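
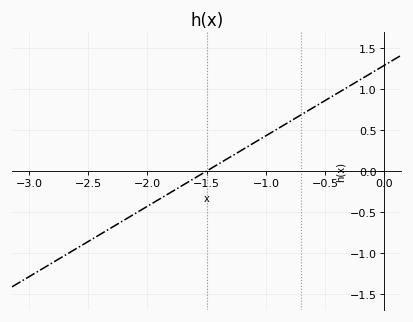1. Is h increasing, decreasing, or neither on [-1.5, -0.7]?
increasing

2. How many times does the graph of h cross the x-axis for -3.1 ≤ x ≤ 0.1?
1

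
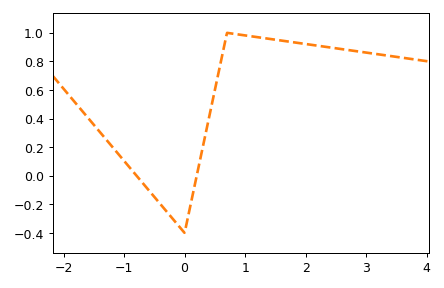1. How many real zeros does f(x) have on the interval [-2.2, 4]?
2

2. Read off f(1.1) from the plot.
0.98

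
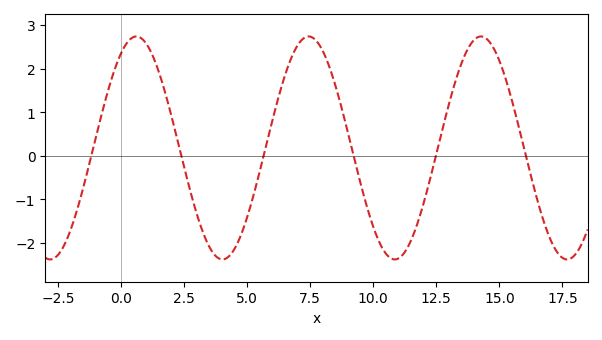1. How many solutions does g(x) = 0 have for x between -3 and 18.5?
6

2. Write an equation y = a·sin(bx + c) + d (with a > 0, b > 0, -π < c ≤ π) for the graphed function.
y = 2.56sin(0.92x + 1) + 0.18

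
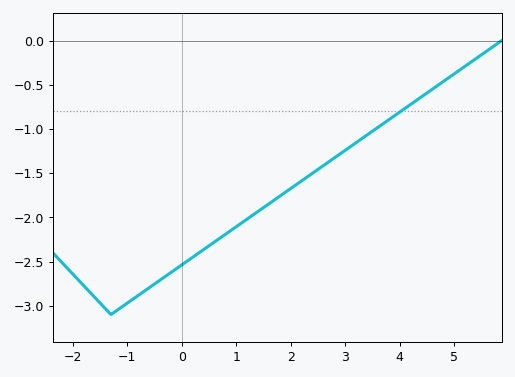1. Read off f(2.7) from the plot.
-1.35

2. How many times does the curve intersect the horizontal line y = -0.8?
1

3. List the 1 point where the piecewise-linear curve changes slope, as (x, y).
(-1.3, -3.1)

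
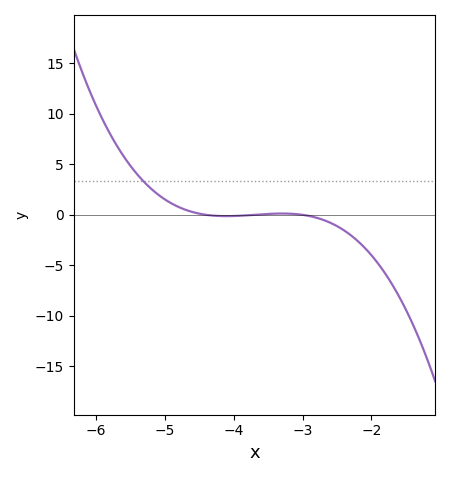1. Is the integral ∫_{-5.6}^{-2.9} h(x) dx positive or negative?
positive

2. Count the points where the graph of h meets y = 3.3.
1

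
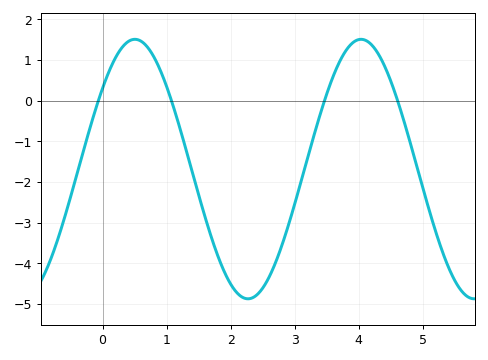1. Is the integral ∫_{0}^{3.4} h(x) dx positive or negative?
negative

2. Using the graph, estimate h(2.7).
-4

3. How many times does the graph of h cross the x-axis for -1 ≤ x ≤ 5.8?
4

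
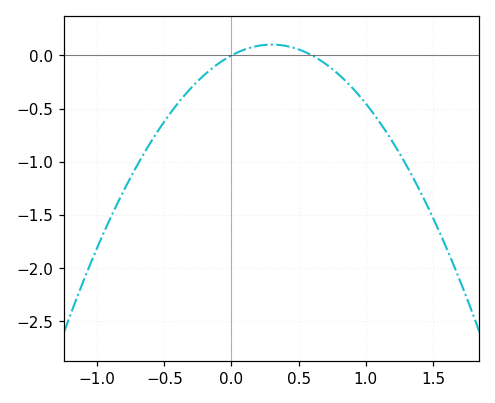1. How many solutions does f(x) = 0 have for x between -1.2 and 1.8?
2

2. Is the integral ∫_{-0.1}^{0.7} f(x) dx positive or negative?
positive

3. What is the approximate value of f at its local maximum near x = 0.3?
0.102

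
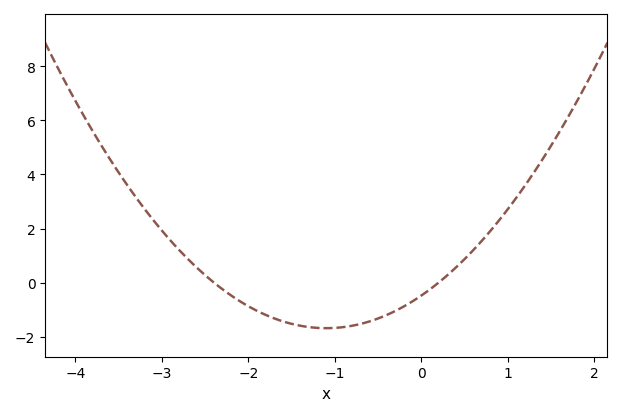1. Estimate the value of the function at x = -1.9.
-1.05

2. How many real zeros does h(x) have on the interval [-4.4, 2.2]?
2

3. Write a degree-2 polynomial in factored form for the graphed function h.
y = 1(x + 2.4)(x - 0.2)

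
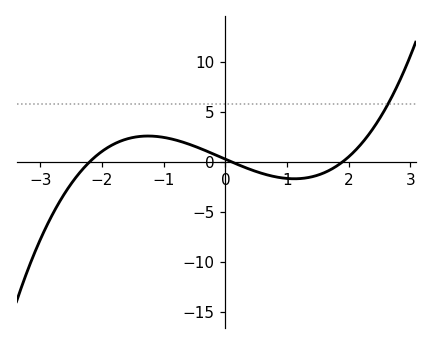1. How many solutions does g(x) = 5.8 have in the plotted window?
1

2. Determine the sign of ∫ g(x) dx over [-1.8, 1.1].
positive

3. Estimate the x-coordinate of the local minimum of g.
1.12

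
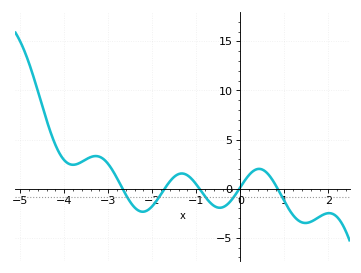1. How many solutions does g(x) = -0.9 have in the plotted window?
5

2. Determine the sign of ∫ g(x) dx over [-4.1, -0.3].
positive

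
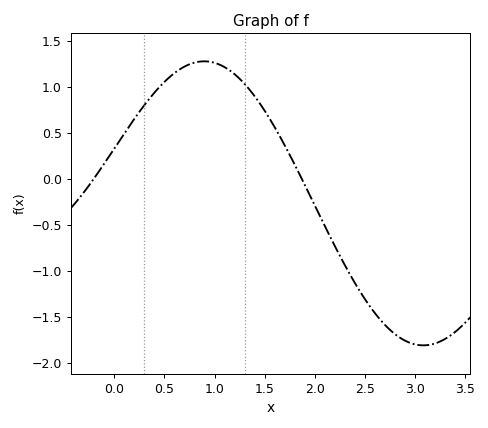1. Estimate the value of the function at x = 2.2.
-0.75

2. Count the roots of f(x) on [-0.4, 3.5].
2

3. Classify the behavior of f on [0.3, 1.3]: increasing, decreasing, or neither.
neither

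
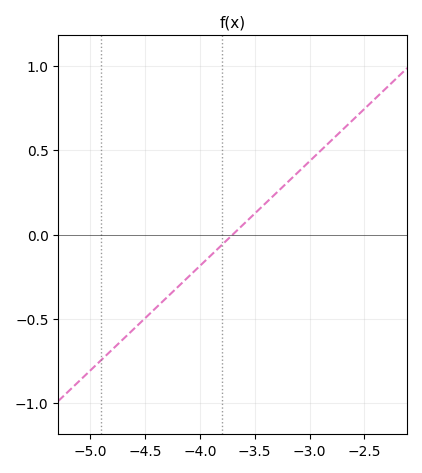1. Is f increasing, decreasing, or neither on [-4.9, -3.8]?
increasing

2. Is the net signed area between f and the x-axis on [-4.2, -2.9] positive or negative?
positive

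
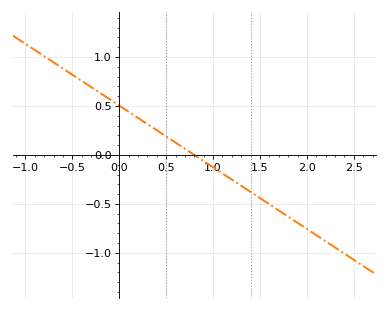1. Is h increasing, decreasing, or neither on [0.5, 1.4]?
decreasing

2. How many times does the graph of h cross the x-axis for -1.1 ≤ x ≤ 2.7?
1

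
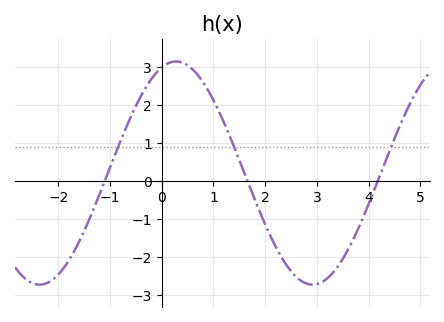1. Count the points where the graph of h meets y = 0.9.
3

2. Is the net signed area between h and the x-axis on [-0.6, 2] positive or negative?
positive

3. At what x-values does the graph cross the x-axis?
-1.2, 1.6, 4.2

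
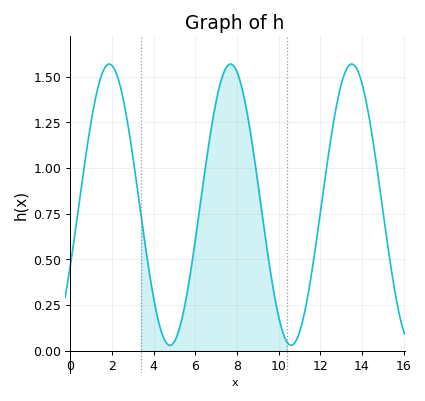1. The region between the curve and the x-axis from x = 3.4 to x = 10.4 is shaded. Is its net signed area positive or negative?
positive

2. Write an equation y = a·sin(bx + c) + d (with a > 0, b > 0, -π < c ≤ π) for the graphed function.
y = 0.77sin(1.1x - 0.45) + 0.8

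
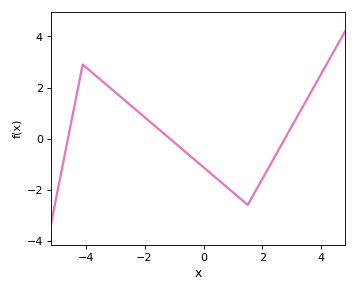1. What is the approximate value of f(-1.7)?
0.543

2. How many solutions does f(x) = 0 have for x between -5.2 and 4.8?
3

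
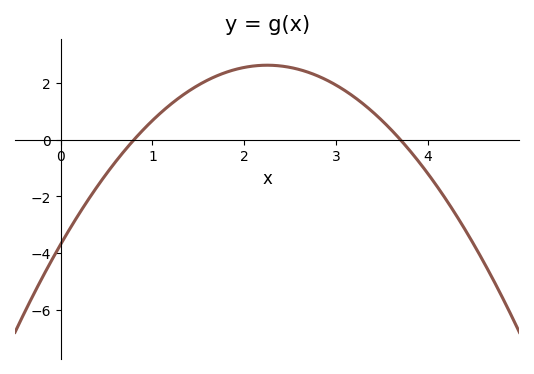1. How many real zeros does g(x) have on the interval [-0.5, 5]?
2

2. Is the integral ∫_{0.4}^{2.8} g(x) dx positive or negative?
positive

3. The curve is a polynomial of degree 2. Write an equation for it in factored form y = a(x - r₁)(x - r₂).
y = -1.25(x - 0.8)(x - 3.7)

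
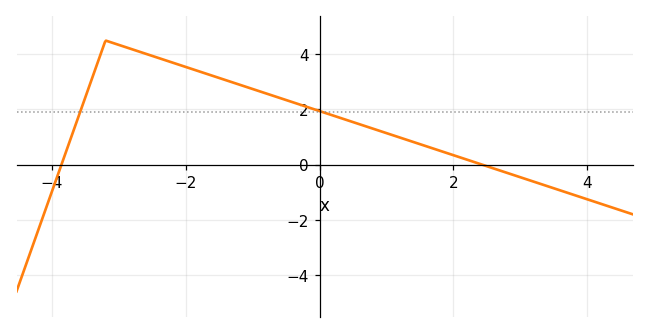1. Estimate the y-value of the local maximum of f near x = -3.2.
4.4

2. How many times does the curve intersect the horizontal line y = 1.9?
2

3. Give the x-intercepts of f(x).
-3.8, 2.4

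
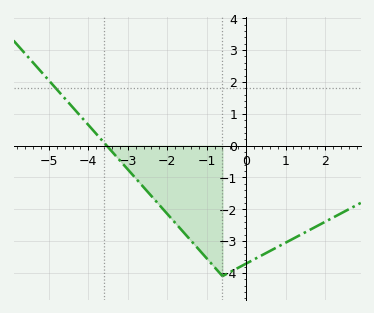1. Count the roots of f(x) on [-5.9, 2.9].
1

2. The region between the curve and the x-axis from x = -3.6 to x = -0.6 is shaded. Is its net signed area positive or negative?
negative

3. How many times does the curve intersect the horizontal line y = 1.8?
1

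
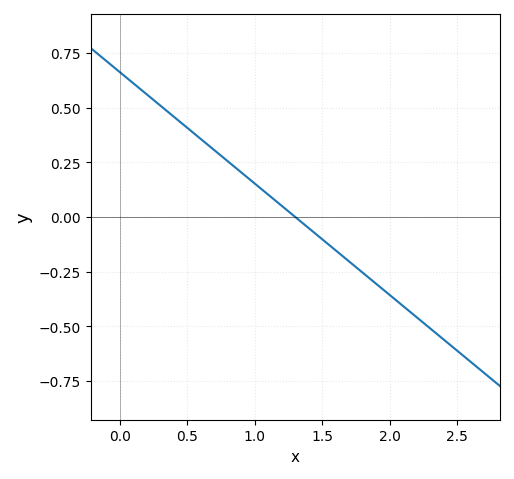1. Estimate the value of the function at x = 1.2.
0.06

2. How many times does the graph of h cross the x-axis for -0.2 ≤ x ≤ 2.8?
1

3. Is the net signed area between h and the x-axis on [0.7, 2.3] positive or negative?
negative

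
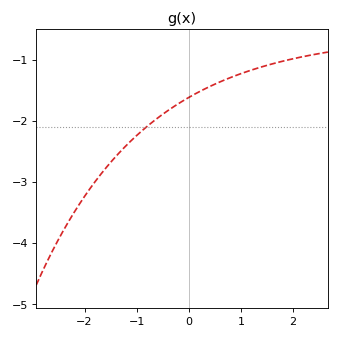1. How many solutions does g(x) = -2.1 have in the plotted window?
1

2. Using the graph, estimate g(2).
-0.986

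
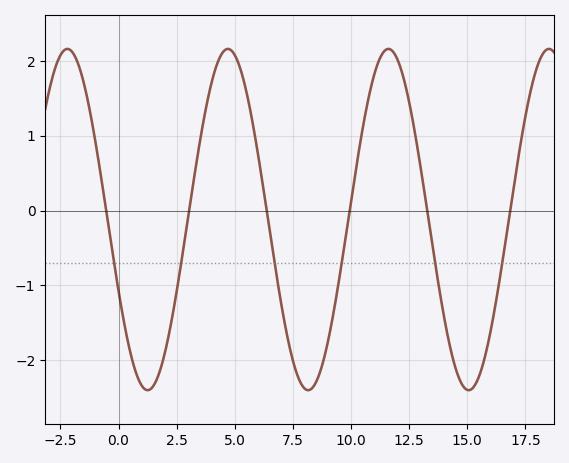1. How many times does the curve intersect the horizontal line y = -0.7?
6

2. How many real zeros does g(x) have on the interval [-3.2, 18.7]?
6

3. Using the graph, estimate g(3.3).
0.5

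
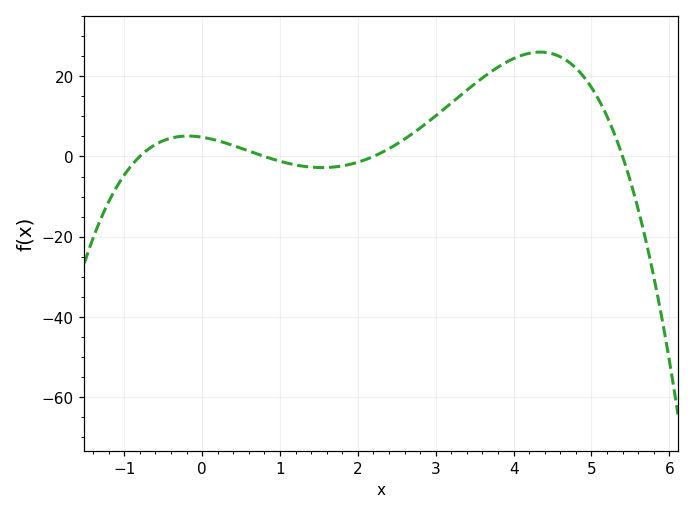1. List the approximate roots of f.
-0.8, 0.8, 2.2, 5.4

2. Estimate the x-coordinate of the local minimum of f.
1.54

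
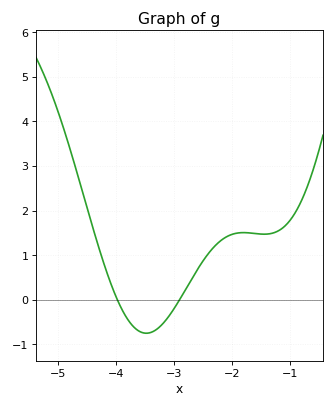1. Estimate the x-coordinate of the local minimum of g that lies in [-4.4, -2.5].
-3.5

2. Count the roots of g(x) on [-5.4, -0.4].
2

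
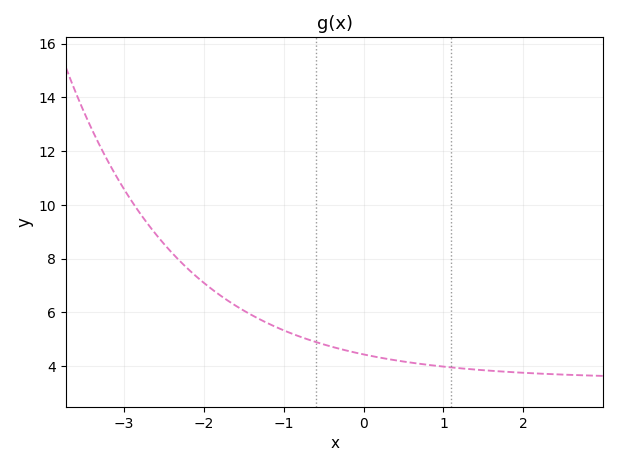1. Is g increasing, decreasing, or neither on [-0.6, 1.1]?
decreasing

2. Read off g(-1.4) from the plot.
5.89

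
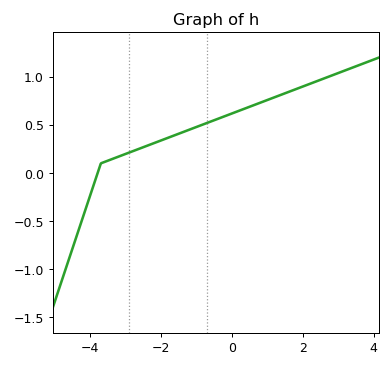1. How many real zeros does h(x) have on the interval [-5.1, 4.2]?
1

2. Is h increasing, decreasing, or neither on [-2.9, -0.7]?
increasing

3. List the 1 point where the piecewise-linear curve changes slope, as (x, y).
(-3.7, 0.1)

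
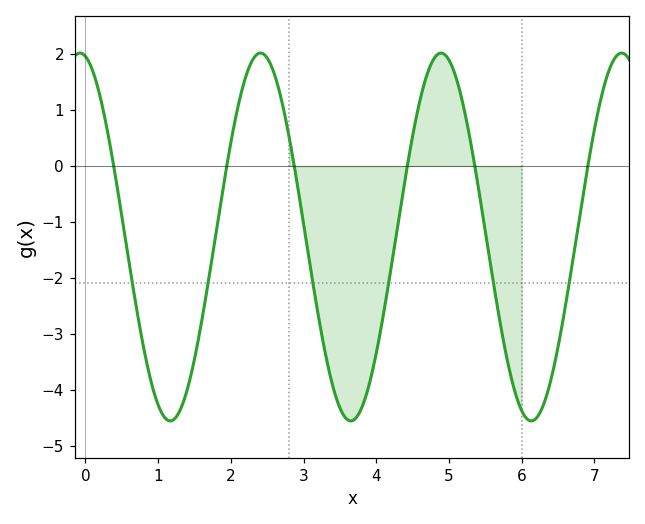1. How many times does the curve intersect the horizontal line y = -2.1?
6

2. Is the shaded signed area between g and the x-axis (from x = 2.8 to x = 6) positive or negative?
negative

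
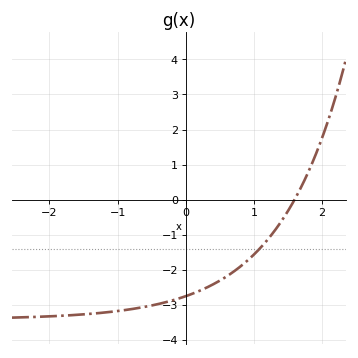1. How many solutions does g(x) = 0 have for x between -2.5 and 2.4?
1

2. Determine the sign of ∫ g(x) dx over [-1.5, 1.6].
negative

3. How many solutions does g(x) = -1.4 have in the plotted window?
1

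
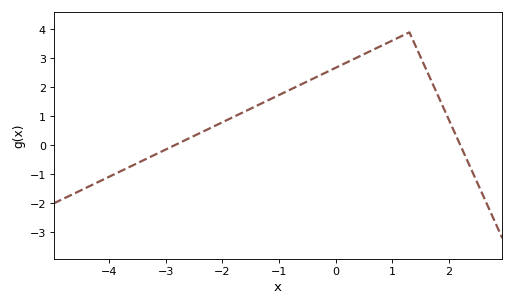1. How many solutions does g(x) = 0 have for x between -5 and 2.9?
2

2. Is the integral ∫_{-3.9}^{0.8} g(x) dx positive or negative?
positive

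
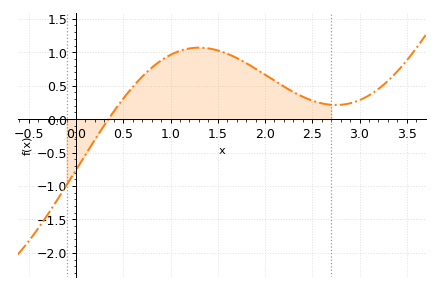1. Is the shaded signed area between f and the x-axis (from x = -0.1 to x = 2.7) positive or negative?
positive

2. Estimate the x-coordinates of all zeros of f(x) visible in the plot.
0.343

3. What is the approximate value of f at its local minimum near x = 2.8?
0.211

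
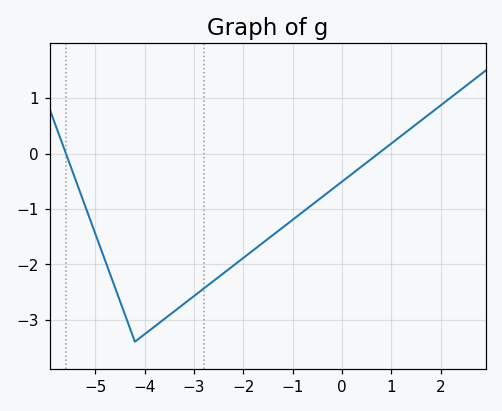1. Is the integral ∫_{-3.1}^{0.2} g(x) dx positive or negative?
negative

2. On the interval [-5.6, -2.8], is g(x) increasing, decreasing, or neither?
neither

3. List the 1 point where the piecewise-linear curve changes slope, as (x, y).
(-4.2, -3.4)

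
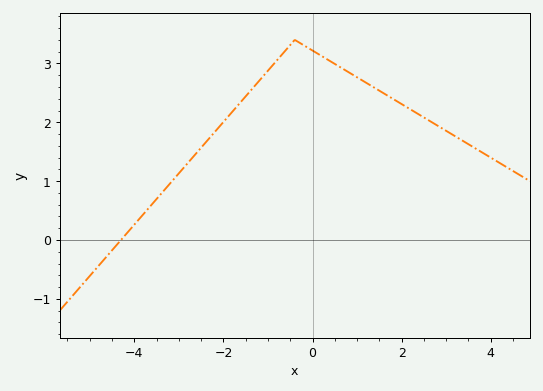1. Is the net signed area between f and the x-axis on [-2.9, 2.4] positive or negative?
positive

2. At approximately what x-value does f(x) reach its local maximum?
-0.4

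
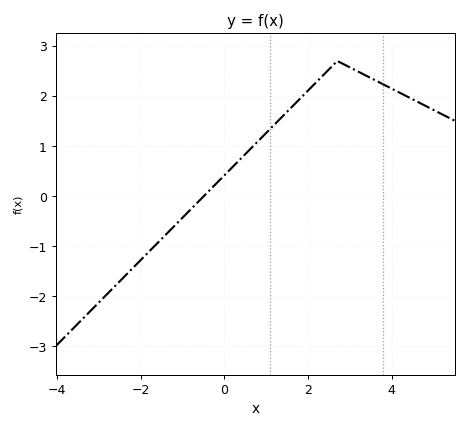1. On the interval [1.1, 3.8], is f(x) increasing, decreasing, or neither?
neither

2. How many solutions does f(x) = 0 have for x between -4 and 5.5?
1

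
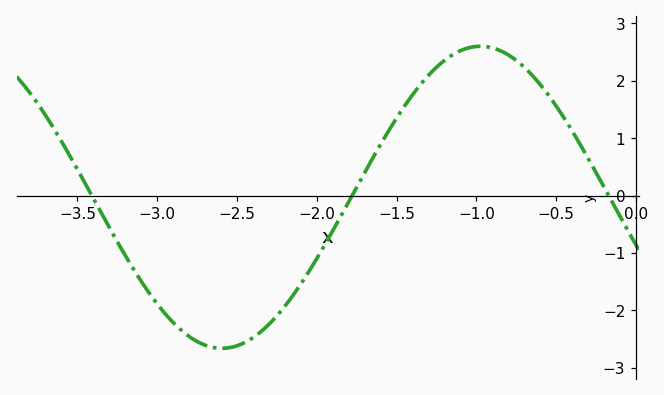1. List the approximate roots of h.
-3.4, -1.8, -0.2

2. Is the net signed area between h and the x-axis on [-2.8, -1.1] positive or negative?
negative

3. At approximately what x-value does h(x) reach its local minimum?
-2.6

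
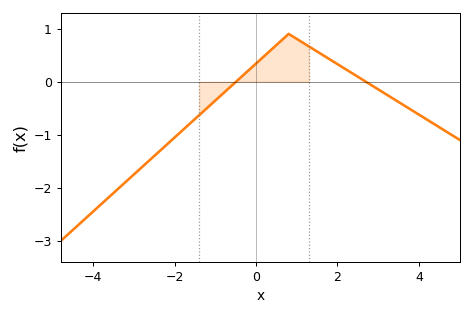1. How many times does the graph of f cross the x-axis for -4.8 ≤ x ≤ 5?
2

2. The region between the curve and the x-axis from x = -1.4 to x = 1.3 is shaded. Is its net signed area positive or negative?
positive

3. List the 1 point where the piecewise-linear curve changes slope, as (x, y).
(0.8, 0.9)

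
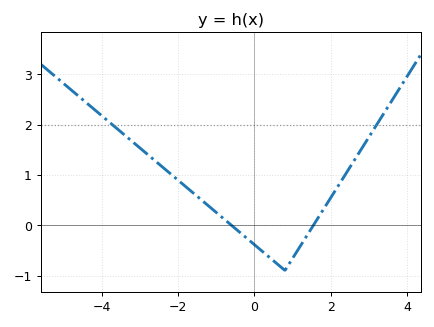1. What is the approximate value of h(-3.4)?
1.8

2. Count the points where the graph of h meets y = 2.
2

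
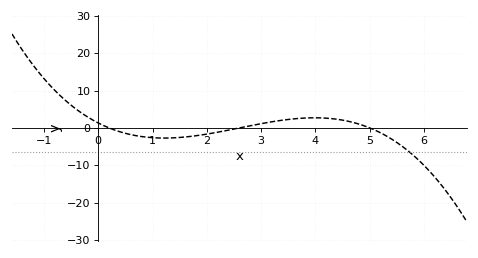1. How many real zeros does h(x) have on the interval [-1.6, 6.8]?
3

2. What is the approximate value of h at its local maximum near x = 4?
3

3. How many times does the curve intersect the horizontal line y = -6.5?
1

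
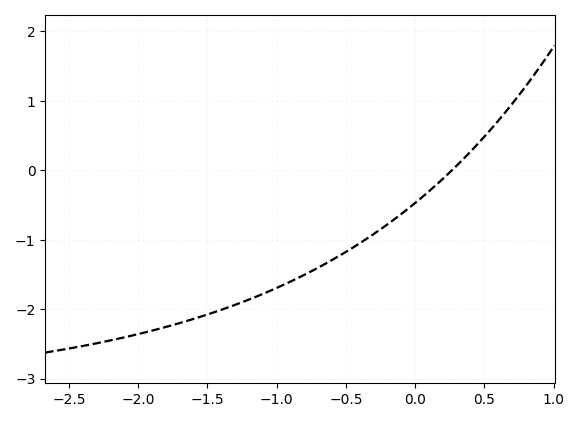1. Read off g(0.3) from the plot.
0.1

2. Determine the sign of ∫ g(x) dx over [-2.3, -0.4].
negative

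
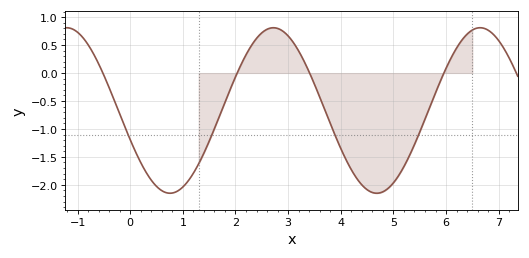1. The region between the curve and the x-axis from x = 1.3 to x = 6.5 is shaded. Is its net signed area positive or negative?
negative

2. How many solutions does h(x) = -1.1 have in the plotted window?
4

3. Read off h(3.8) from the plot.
-0.902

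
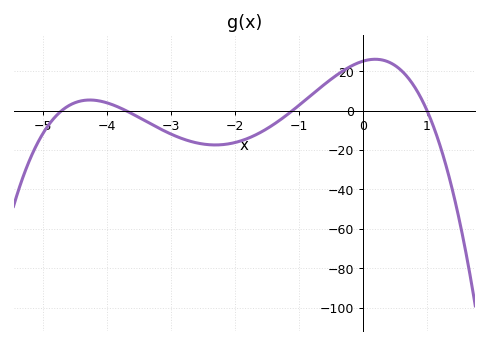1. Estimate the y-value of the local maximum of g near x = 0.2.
26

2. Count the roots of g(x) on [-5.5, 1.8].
4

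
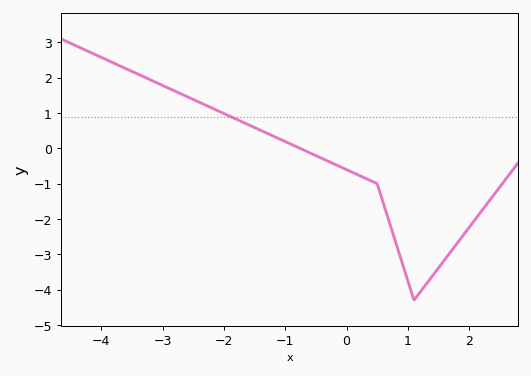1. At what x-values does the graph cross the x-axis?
-0.759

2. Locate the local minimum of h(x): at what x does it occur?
1.1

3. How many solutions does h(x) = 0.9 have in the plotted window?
1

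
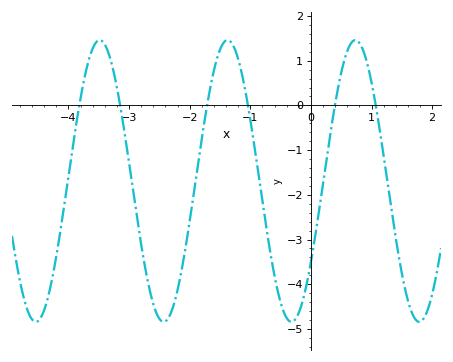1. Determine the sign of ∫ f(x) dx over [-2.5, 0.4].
negative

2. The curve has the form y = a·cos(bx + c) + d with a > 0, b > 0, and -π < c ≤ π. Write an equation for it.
y = 3.15cos(2.98x - 2.18) - 1.69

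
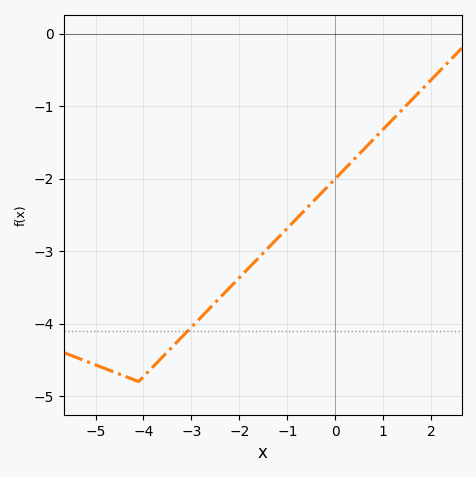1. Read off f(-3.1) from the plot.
-4.12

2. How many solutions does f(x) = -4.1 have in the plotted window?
1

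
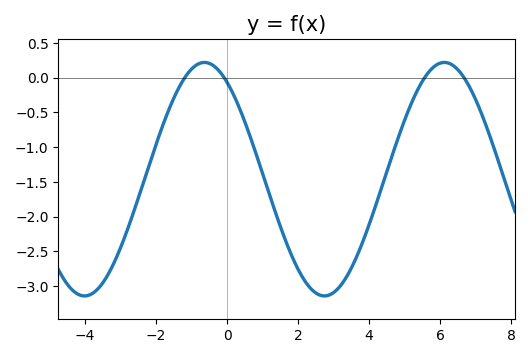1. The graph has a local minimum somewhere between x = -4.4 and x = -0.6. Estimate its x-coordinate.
-4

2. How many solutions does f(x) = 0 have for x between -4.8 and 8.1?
4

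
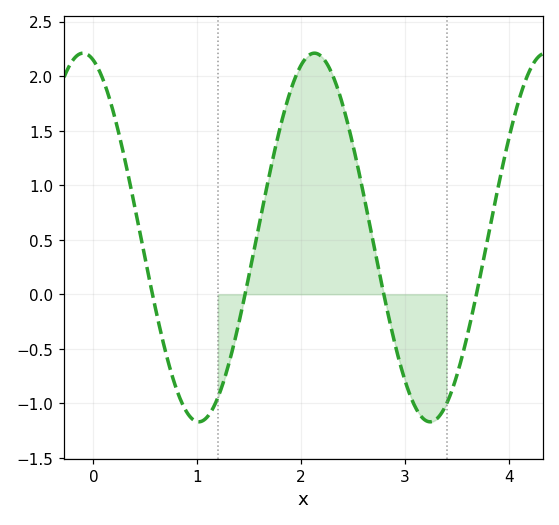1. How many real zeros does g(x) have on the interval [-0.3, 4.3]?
4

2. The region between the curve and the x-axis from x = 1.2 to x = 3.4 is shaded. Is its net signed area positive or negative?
positive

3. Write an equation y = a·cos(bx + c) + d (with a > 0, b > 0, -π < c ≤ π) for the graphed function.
y = 1.69cos(2.82x + 0.282) + 0.52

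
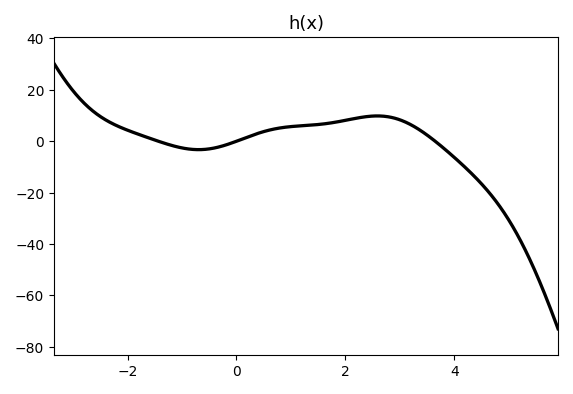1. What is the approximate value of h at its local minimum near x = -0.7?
-3.26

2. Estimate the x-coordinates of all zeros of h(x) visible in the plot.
-1.43, 0, 3.65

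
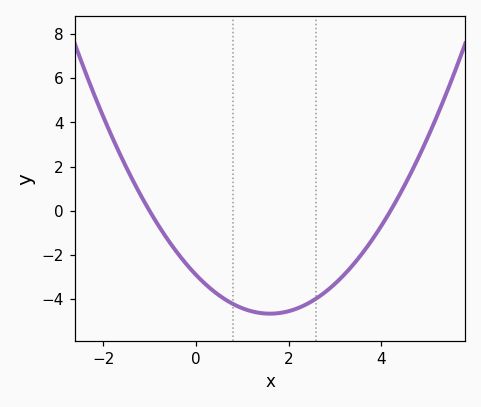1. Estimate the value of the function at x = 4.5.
1.14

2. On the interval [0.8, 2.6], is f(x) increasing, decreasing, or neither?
neither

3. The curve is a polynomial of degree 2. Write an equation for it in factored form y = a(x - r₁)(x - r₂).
y = 0.69(x + 1)(x - 4.2)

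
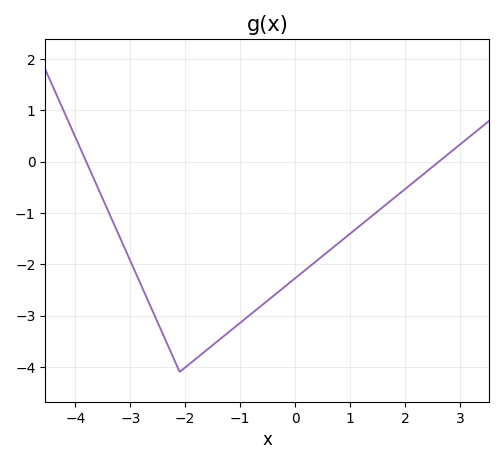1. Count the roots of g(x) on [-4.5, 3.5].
2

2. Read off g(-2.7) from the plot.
-2.65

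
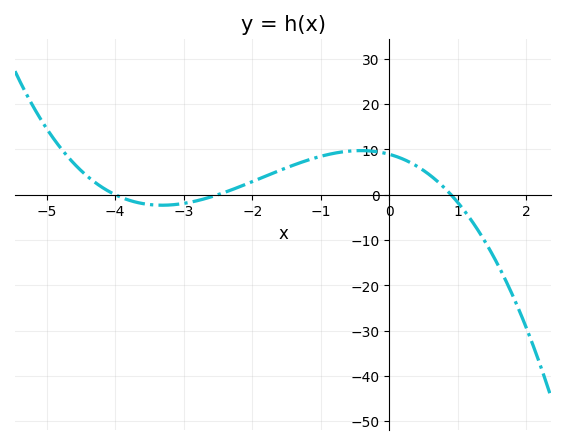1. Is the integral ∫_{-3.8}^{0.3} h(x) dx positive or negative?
positive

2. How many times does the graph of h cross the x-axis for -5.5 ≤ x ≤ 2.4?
3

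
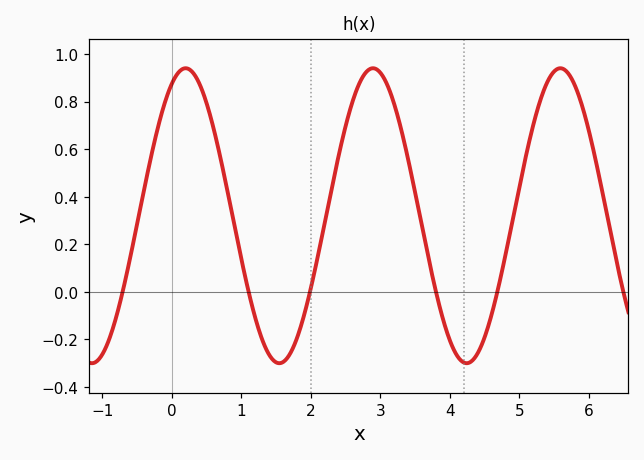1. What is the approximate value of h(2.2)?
0.3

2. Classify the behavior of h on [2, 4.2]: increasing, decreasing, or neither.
neither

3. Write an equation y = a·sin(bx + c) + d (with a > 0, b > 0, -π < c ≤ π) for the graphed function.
y = 0.62sin(2.3x + 1.1) + 0.32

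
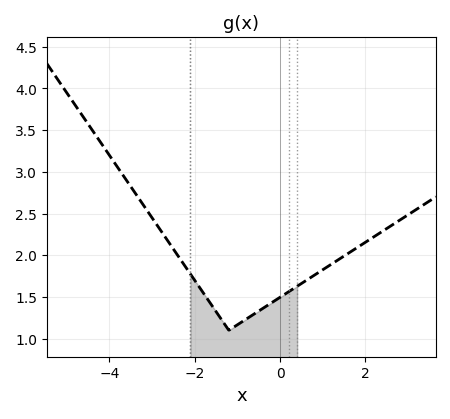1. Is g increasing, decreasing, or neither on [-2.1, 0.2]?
neither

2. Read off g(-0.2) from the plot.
1.43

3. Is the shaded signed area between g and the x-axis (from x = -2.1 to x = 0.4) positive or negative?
positive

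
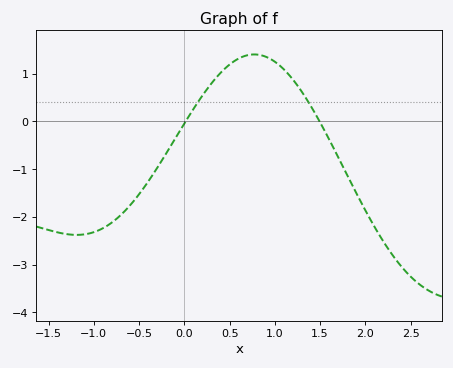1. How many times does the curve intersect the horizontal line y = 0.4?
2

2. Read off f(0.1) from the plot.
0.259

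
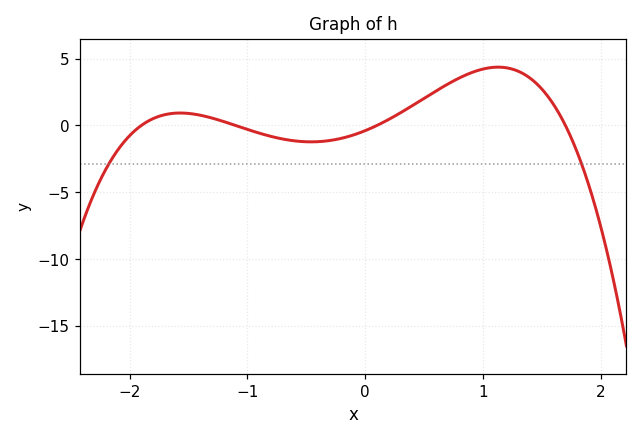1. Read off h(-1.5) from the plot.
1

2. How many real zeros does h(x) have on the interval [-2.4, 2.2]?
4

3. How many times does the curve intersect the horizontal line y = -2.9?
2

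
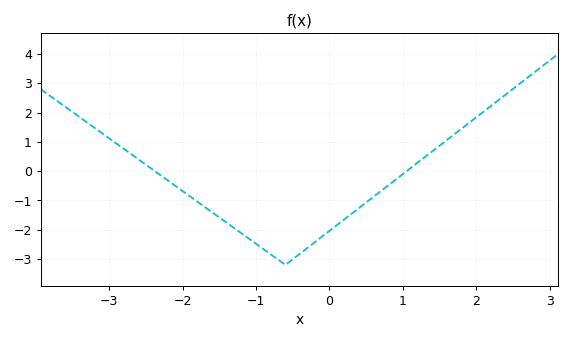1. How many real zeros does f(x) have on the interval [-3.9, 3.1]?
2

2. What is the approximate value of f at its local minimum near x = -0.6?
-3.2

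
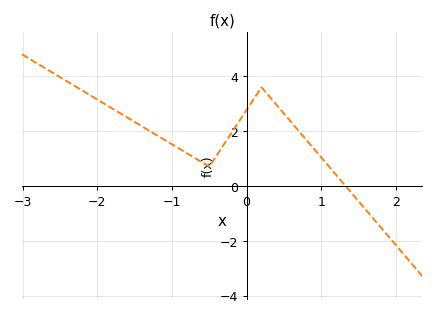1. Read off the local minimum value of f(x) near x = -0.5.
0.701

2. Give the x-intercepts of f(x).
1.33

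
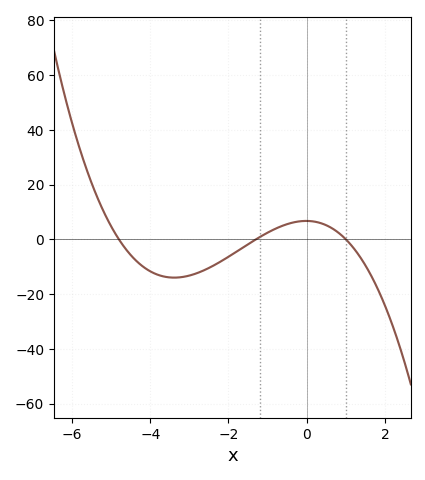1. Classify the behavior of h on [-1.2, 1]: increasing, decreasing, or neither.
neither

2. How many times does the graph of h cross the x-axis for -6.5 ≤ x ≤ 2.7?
3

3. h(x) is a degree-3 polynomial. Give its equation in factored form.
y = -1.08(x + 4.8)(x + 1.3)(x - 1)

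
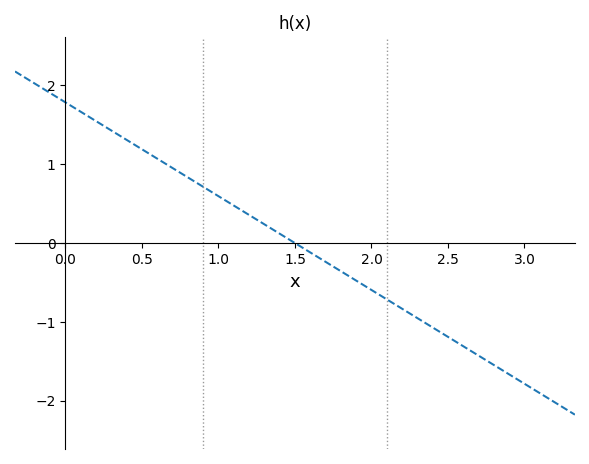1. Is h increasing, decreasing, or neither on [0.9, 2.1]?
decreasing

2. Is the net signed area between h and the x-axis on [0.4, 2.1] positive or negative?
positive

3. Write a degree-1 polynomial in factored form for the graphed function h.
y = -1.19(x - 1.5)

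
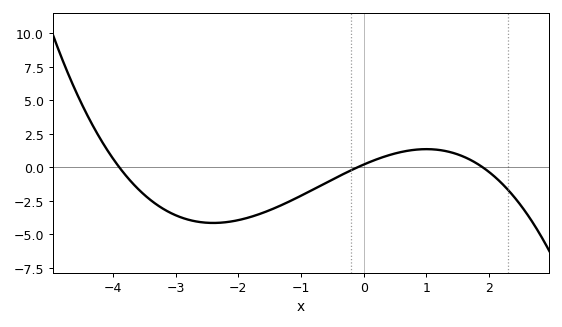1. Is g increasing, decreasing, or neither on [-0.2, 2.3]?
neither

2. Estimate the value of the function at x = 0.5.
1.03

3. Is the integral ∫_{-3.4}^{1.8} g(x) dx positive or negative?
negative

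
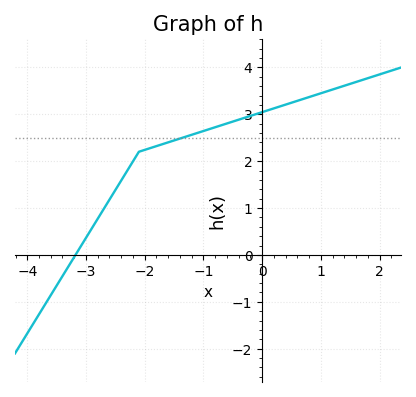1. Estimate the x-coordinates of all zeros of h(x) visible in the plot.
-3.18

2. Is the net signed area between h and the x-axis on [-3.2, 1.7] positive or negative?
positive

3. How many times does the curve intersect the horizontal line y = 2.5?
1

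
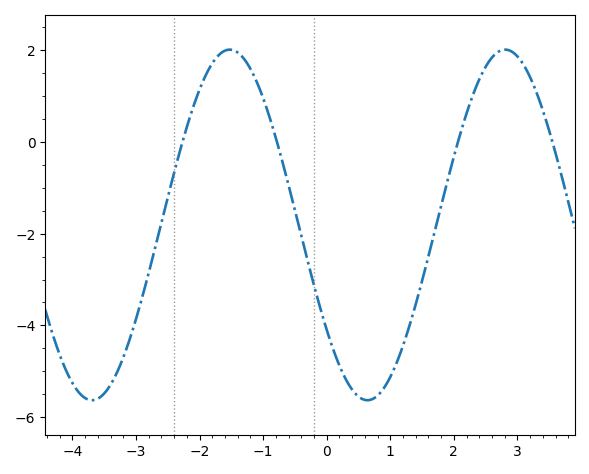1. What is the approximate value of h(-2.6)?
-1.8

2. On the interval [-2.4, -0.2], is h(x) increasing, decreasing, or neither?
neither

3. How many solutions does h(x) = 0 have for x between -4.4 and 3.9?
4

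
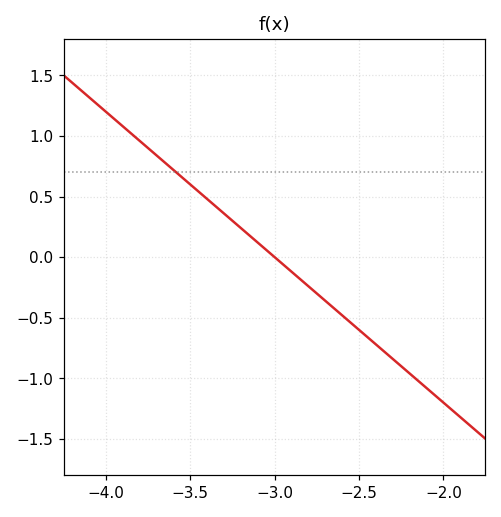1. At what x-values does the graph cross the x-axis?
-3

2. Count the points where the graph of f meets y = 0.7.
1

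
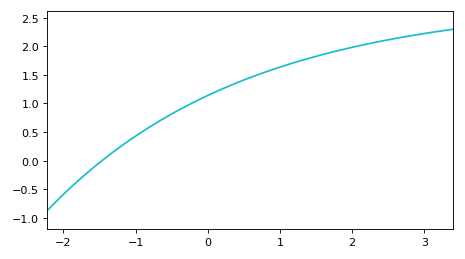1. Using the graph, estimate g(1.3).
1.75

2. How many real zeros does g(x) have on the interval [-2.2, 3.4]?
1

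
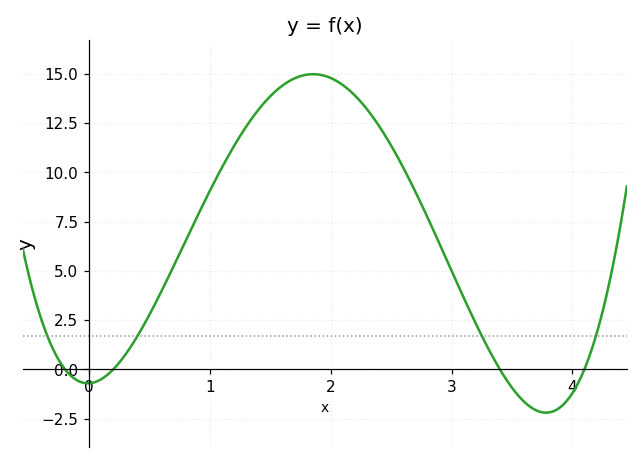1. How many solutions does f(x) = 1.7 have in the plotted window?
4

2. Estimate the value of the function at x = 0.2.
0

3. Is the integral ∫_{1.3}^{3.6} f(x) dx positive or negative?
positive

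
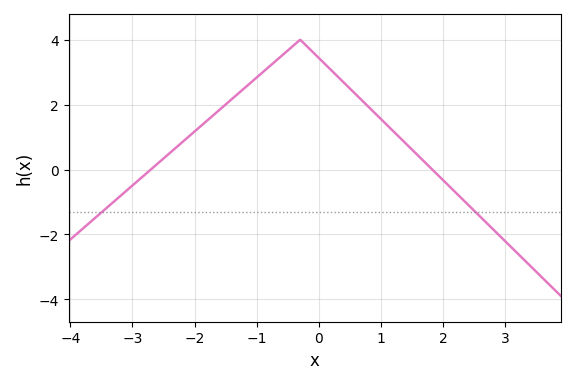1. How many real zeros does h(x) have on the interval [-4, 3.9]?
2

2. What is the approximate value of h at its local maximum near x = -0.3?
4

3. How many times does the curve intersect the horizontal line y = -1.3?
2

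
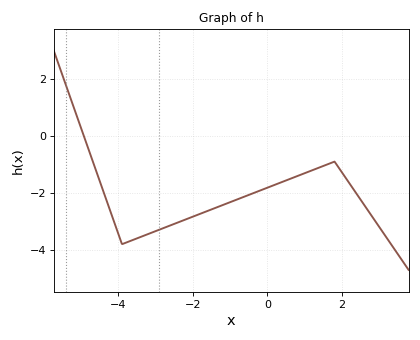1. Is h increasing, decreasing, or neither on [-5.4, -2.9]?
neither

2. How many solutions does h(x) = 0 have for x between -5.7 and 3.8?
1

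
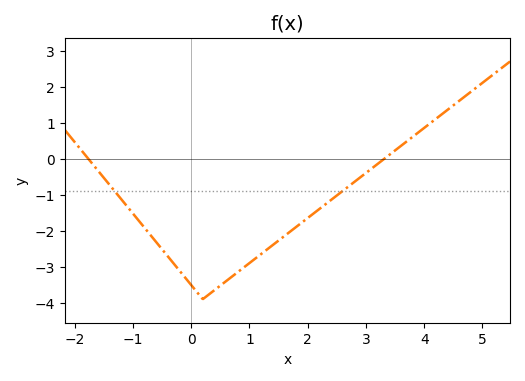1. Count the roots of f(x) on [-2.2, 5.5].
2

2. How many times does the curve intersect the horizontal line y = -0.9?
2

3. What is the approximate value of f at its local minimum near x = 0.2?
-3.9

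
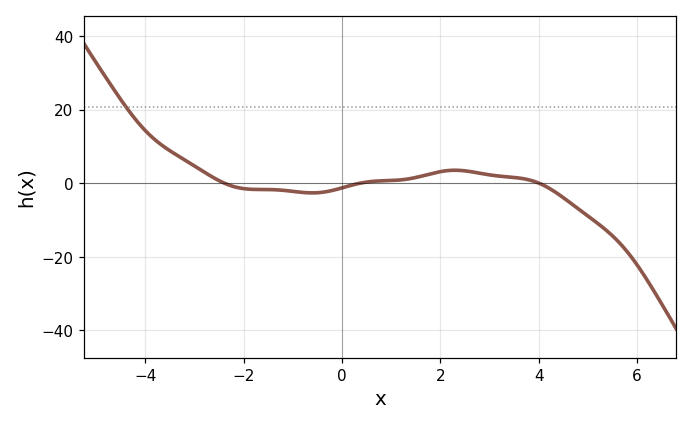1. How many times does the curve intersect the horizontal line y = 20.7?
1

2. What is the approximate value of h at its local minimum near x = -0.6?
-2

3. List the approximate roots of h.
-2.4, 0.4, 4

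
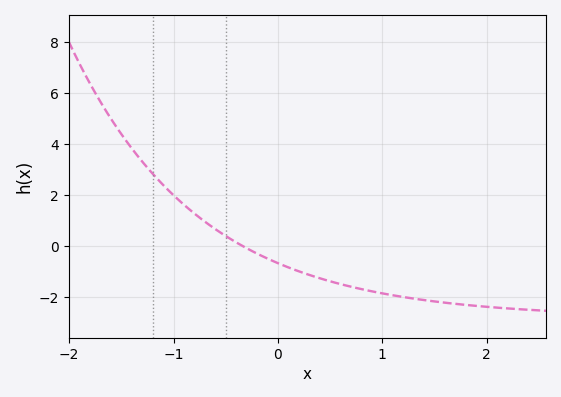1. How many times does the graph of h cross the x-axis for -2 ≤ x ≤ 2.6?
1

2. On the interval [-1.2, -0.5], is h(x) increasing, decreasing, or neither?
decreasing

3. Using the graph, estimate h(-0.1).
-0.4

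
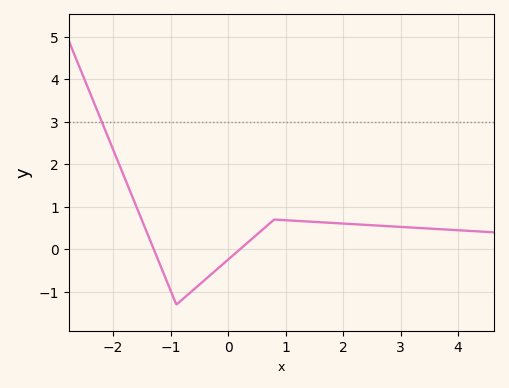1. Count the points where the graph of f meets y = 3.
1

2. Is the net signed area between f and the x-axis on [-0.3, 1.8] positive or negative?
positive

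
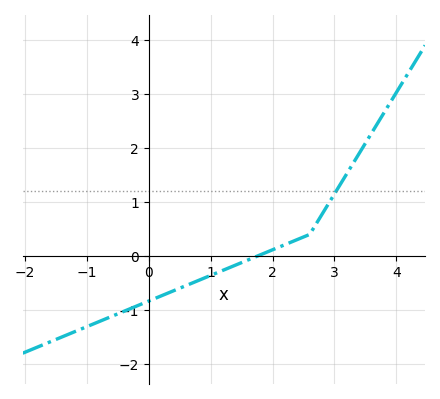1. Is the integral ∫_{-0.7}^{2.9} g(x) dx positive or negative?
negative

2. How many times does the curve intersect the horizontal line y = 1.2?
1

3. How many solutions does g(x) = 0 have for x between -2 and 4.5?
1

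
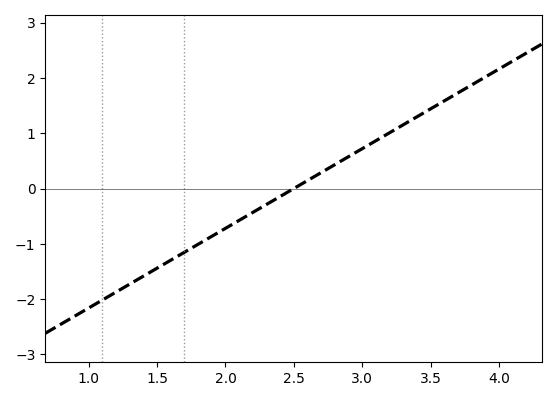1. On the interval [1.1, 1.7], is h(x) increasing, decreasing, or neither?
increasing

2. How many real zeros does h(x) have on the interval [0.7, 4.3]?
1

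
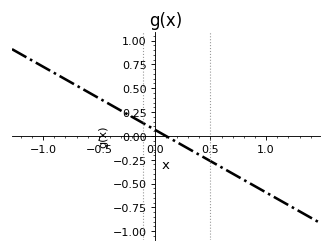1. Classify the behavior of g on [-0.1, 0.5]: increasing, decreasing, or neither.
decreasing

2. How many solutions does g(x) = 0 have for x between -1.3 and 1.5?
1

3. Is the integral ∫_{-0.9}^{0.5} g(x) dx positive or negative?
positive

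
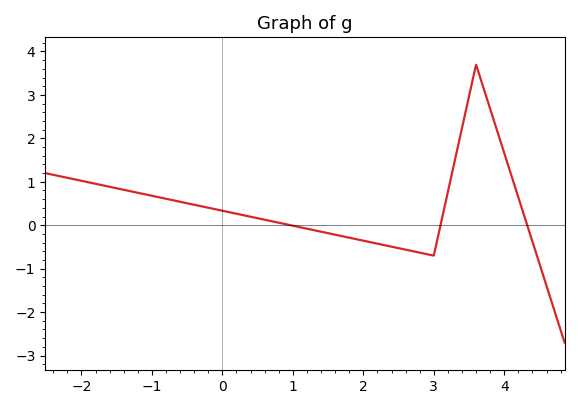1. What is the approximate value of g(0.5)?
0.2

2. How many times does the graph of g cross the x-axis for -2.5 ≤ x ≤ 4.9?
3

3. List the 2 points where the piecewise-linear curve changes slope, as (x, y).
(3, -0.7); (3.6, 3.7)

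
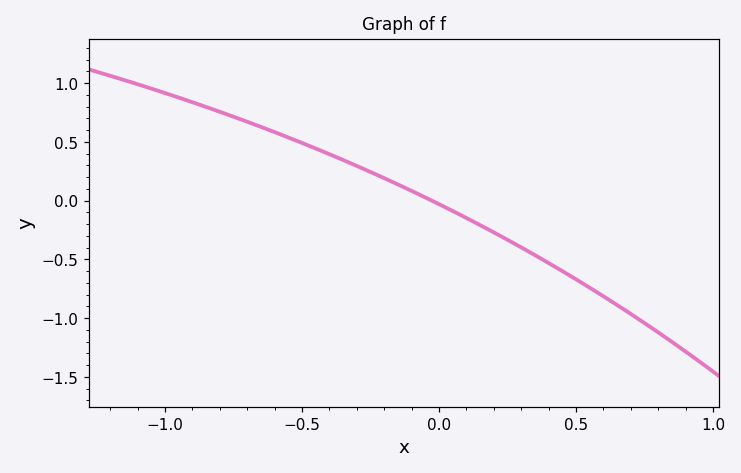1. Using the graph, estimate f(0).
-0.05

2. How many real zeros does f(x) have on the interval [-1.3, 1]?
1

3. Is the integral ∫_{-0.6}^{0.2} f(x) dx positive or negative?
positive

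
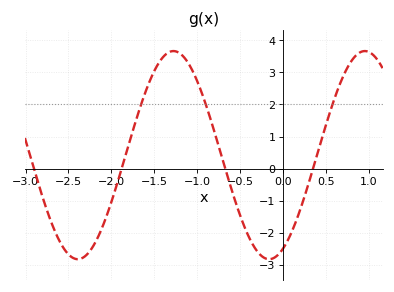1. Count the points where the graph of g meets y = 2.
3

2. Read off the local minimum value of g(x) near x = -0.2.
-2.82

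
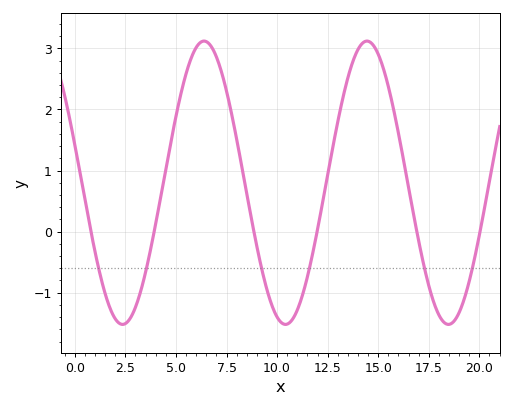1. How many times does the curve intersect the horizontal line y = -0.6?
6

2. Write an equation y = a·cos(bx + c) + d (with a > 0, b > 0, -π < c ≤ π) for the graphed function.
y = 2.32cos(0.78x + 1.3) + 0.8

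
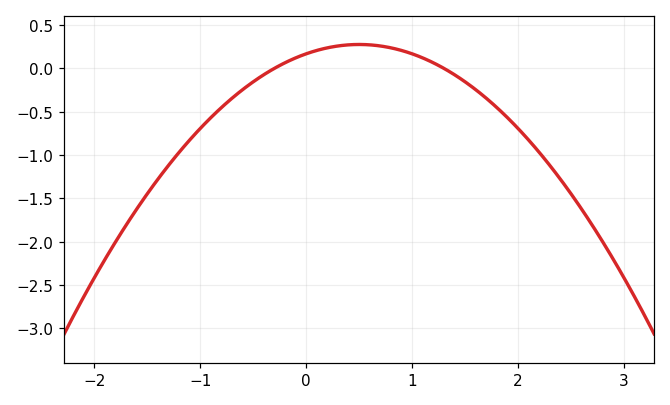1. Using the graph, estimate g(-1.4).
-1.28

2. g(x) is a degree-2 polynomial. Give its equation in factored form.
y = -0.43(x + 0.3)(x - 1.3)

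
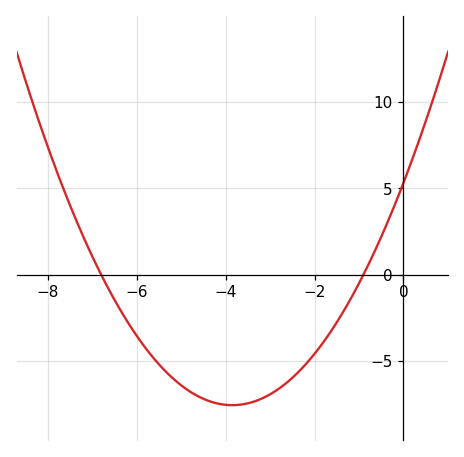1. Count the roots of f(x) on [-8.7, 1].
2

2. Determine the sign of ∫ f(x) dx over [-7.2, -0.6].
negative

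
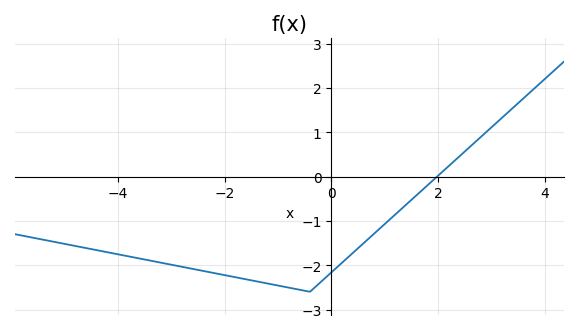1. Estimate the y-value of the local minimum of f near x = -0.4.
-2.6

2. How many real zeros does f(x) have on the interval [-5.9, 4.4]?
1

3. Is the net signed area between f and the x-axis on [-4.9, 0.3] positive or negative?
negative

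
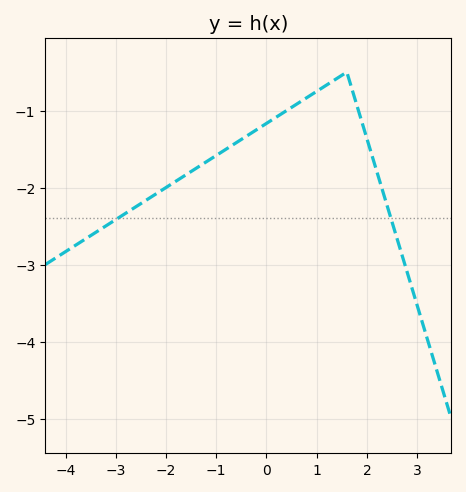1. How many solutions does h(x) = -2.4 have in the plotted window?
2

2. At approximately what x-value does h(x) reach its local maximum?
1.6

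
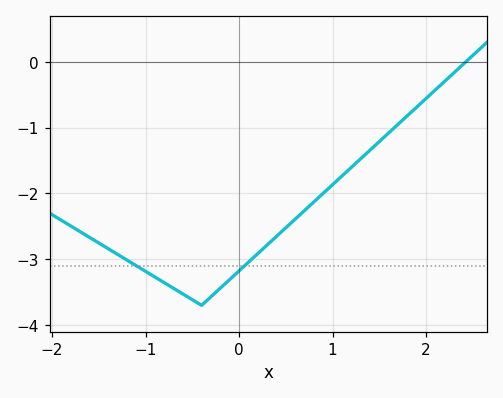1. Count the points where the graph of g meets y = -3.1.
2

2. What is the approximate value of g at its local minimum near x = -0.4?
-3.7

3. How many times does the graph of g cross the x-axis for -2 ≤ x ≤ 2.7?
1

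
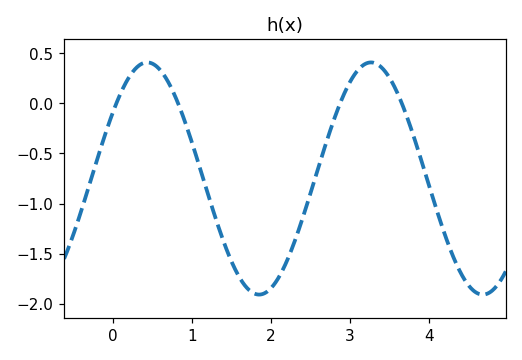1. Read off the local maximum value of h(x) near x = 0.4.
0.4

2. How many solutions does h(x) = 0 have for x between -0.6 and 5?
4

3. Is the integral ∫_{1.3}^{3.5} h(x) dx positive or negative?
negative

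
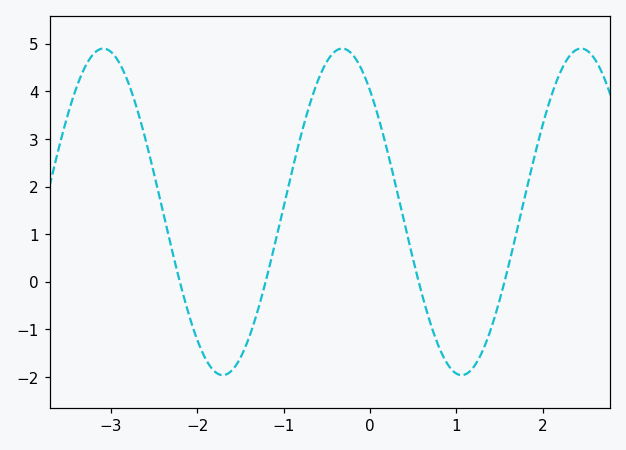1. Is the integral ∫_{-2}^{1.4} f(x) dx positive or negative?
positive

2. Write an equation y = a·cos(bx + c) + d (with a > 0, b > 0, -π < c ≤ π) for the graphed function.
y = 3.43cos(2.3x + 0.73) + 1.47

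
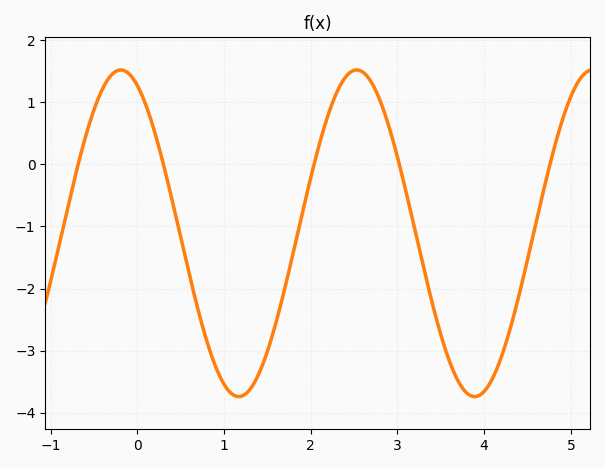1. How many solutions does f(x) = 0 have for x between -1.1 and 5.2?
5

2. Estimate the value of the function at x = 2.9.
0.616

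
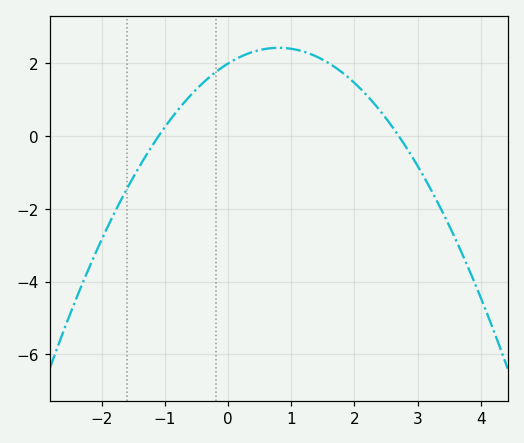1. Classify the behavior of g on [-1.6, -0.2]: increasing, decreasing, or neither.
increasing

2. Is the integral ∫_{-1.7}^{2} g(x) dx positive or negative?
positive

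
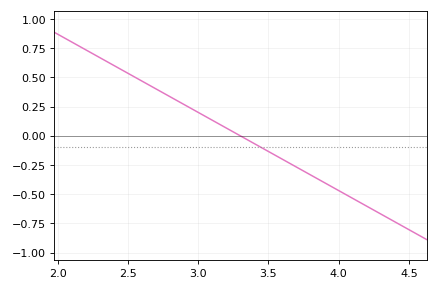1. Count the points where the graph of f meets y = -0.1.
1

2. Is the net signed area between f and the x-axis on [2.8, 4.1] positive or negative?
negative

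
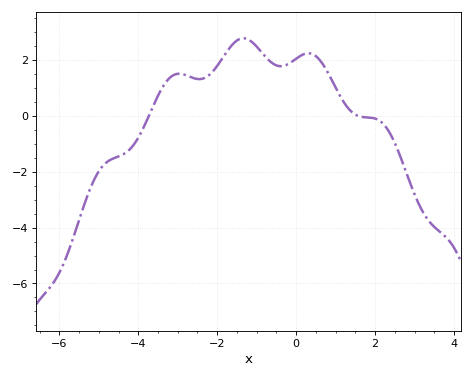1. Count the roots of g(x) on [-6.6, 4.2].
2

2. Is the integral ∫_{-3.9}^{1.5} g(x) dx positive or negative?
positive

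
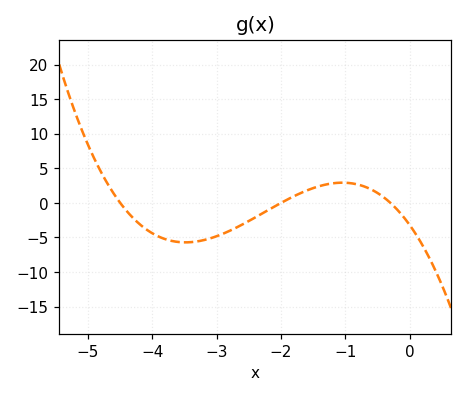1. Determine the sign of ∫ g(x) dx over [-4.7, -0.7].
negative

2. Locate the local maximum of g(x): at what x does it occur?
-1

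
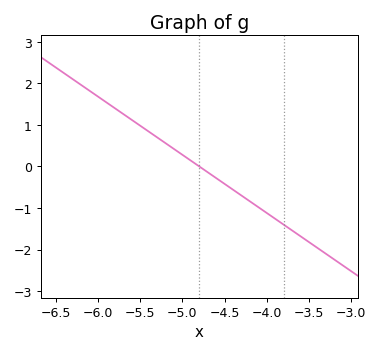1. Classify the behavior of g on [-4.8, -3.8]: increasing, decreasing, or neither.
decreasing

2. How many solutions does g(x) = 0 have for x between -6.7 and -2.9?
1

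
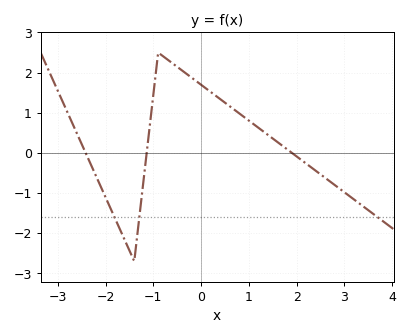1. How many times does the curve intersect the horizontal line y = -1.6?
3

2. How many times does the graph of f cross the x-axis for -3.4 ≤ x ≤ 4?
3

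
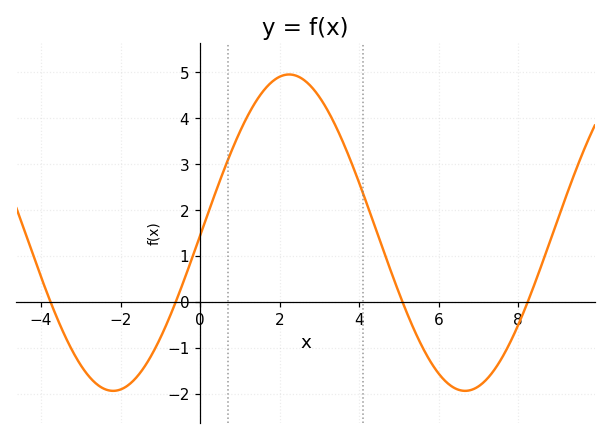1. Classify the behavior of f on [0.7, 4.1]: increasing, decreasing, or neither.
neither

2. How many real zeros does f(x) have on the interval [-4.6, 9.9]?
4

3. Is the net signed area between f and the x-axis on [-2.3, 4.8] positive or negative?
positive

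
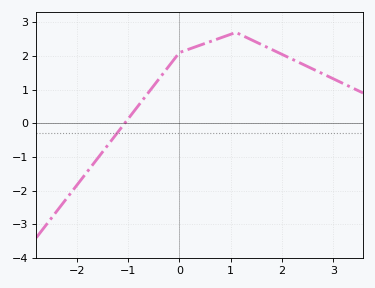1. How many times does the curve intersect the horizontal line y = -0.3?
1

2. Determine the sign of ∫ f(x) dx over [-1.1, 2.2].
positive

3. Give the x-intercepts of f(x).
-1.06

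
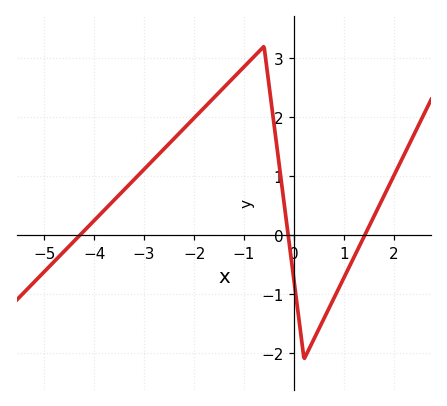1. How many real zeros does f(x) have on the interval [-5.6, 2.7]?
3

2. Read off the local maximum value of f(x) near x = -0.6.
3.2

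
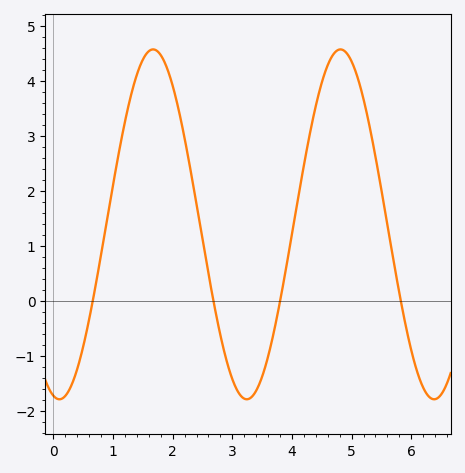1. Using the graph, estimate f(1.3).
3.7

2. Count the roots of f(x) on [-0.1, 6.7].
4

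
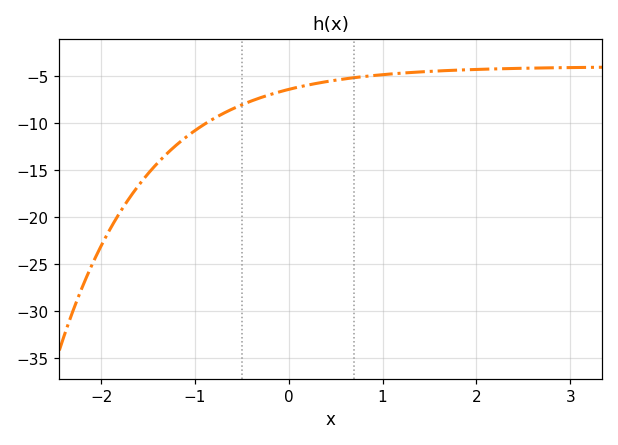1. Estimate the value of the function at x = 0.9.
-5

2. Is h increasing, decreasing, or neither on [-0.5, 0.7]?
increasing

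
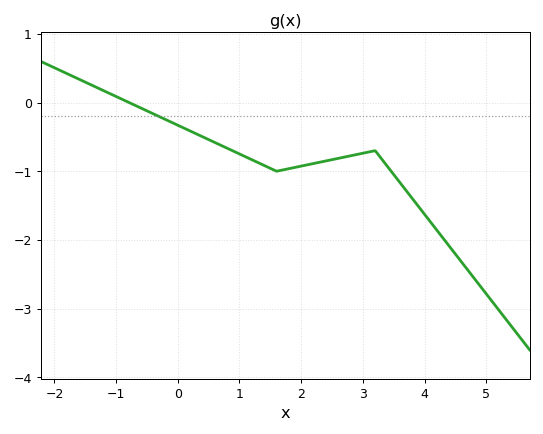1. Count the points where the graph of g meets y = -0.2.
1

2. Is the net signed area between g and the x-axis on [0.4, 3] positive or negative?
negative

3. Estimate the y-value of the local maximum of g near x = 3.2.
-0.7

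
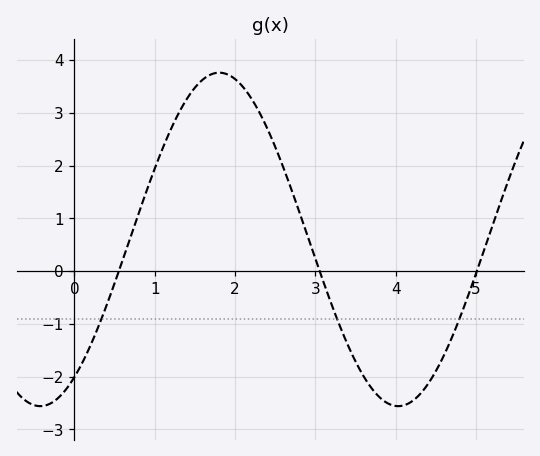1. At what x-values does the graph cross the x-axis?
0.552, 3.05, 5.01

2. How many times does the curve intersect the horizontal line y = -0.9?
3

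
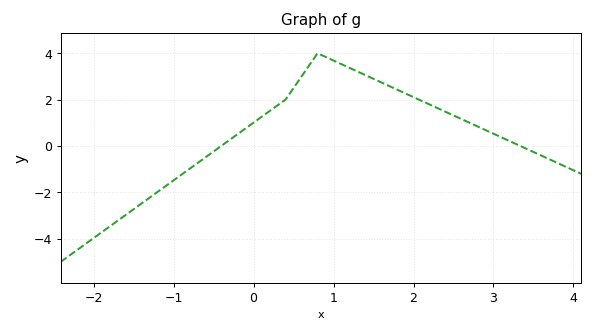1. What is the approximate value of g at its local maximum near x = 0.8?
4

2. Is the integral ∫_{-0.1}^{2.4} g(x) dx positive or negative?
positive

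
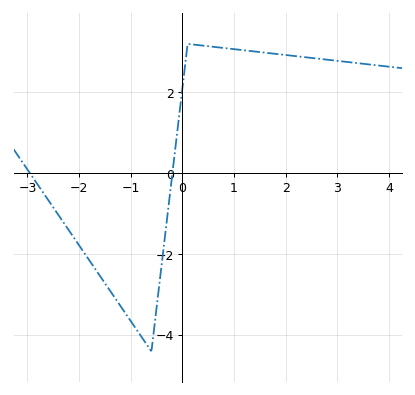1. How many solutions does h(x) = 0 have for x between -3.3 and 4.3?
2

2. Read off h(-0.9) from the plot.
-3.8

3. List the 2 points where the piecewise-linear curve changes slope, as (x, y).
(-0.6, -4.4); (0.1, 3.2)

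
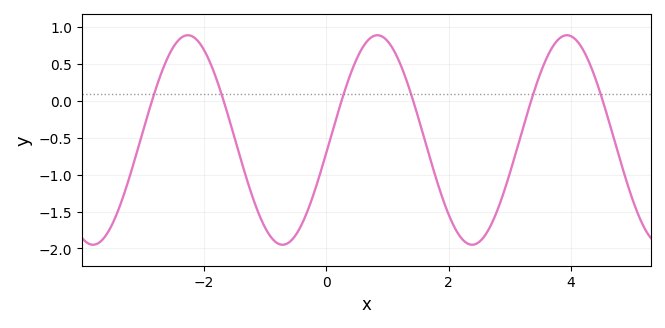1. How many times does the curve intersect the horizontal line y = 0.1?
6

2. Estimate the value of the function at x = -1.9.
0.532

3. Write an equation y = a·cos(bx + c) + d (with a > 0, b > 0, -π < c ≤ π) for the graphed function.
y = 1.42cos(2.03x - 1.7) - 0.53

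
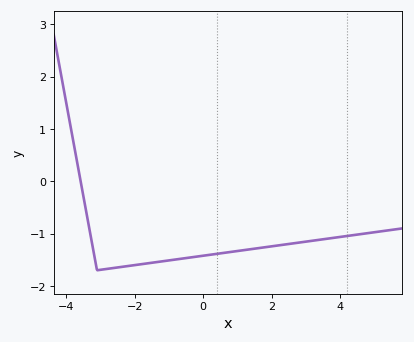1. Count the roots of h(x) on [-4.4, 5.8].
1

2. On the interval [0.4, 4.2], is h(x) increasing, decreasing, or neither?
increasing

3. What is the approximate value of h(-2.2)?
-1.6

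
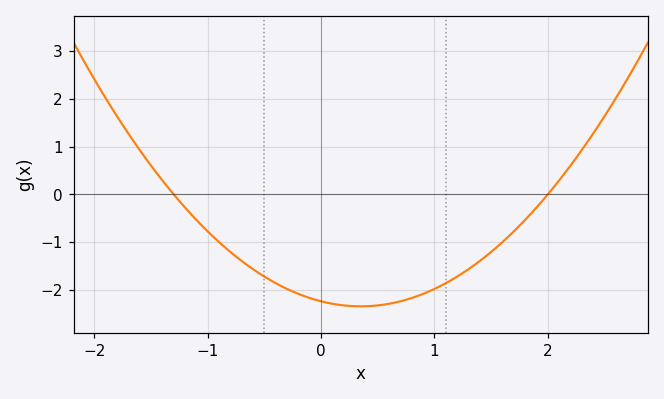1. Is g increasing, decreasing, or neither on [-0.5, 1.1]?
neither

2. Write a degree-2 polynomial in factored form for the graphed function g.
y = 0.86(x + 1.3)(x - 2)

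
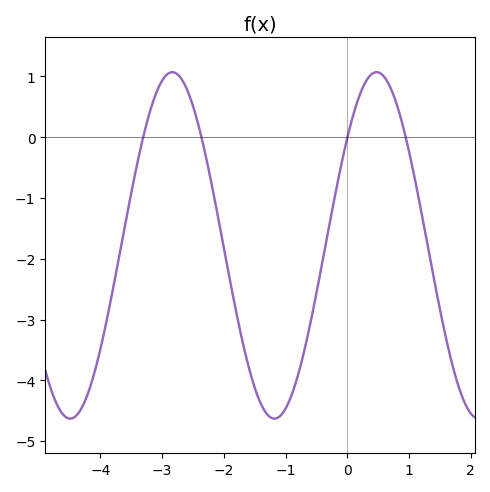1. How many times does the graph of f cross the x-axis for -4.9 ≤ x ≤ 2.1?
4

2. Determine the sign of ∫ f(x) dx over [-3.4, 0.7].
negative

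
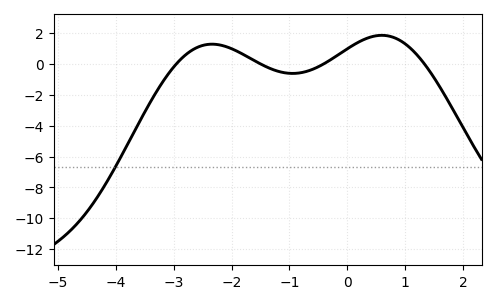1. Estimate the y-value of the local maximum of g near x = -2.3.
1.2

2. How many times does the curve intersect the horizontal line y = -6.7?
1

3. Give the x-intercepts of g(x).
-3, -1.5, -0.4, 1.3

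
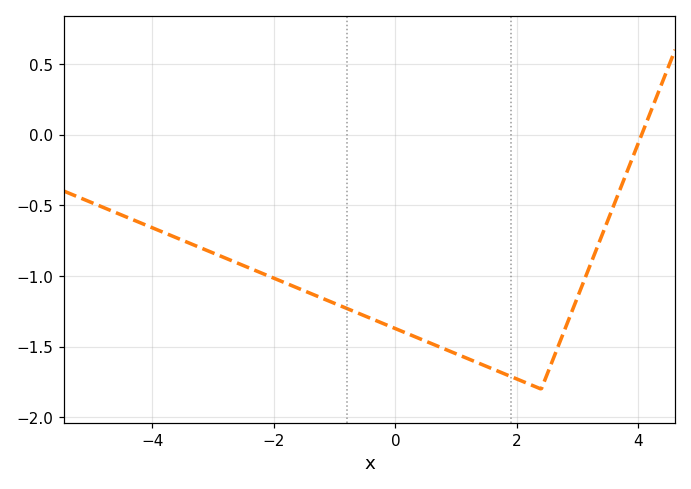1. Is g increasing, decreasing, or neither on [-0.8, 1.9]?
decreasing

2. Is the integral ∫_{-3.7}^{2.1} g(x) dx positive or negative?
negative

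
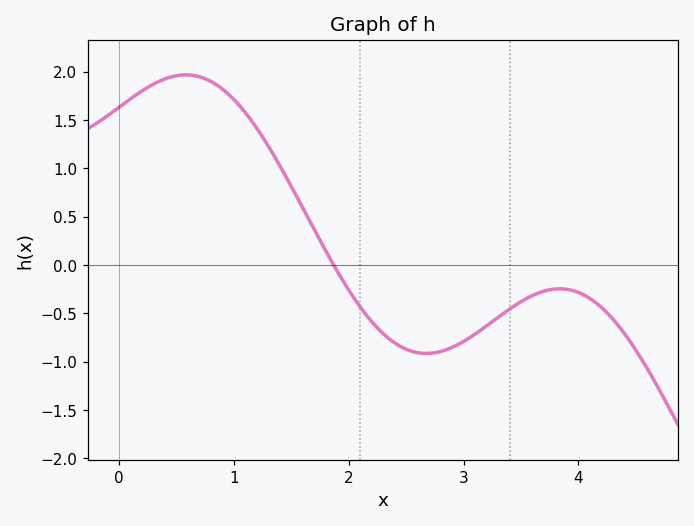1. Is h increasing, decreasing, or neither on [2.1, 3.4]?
neither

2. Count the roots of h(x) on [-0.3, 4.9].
1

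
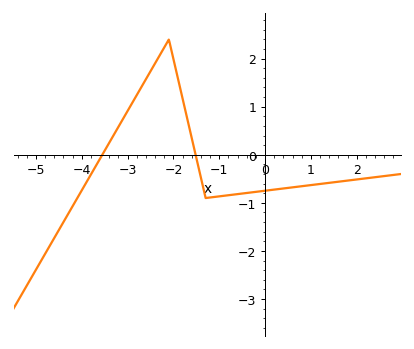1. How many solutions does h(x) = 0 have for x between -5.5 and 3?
2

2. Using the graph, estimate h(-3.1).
0.7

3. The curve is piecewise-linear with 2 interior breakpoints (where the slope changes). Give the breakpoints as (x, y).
(-2.1, 2.4); (-1.3, -0.9)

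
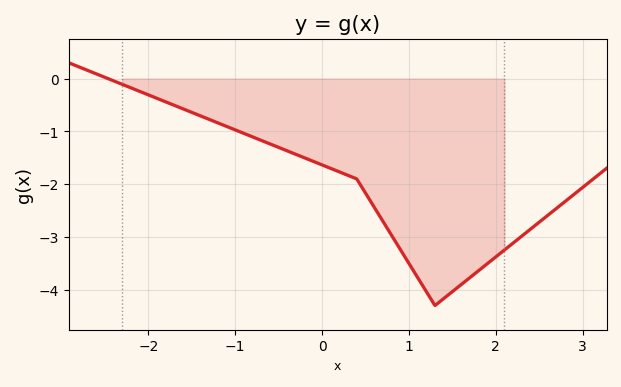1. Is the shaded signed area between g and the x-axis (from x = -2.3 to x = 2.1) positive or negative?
negative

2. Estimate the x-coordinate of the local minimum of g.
1.3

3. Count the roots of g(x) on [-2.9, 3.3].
1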